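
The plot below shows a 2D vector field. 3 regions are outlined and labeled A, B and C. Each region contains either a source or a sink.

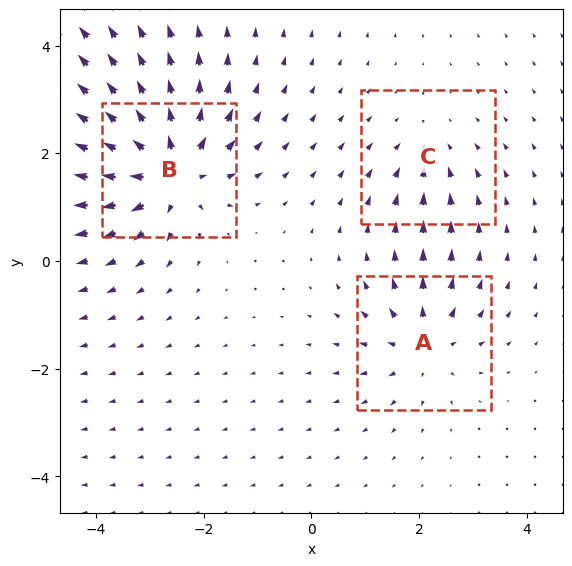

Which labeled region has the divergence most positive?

B

Divergence at each region's feature centre — A: about +4, B: about +6, C: about -2. Region B is most positive.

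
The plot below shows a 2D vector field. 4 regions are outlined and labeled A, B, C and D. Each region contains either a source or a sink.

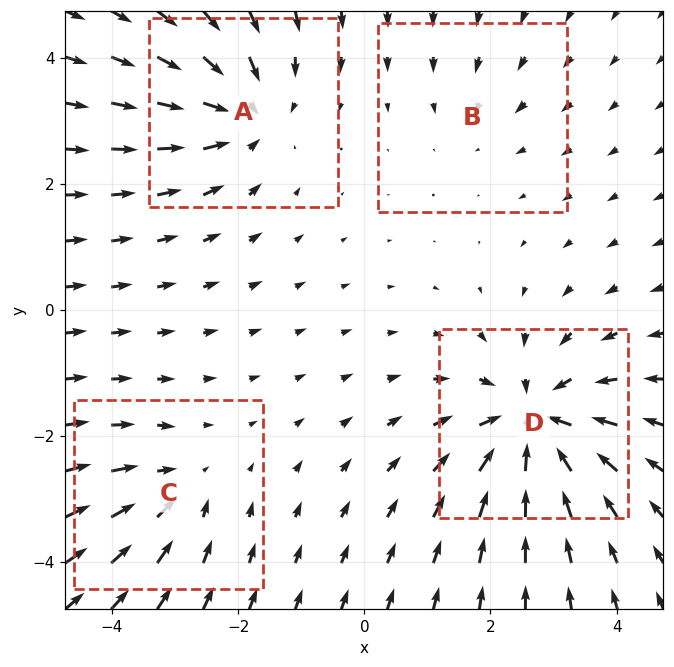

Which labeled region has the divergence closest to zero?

B

Divergence at each region's feature centre — A: about -5, B: about -2, C: about -4, D: about -7. Region B is closest to zero.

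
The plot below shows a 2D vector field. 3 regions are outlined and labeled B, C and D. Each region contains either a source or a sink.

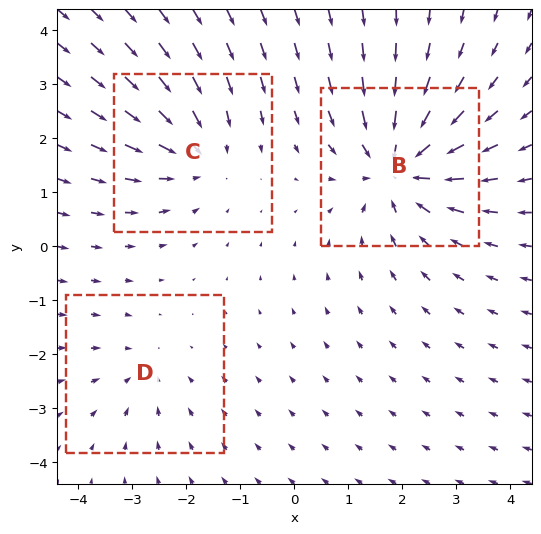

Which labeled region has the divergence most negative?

Divergence at each region's feature centre — B: about -5, C: about -3, D: about -2. Region B is most negative.

B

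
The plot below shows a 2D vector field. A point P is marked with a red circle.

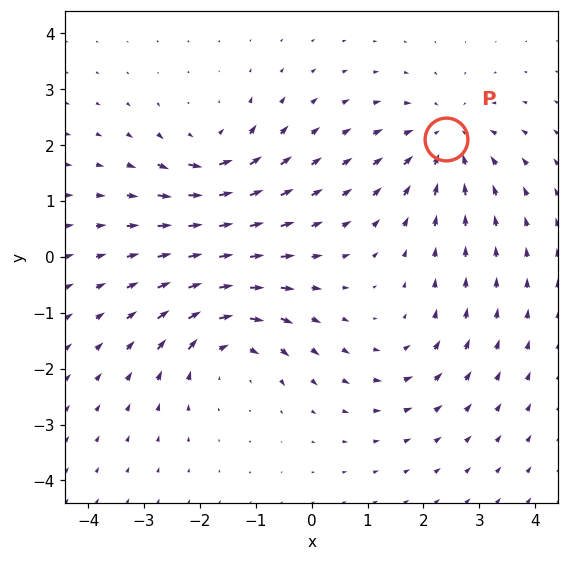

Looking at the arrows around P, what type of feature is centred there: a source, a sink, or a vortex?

sink

At P (2.4, 2.1) the arrows converge inward. Divergence about -4, curl ≈0 — negative divergence with near-zero curl is a sink.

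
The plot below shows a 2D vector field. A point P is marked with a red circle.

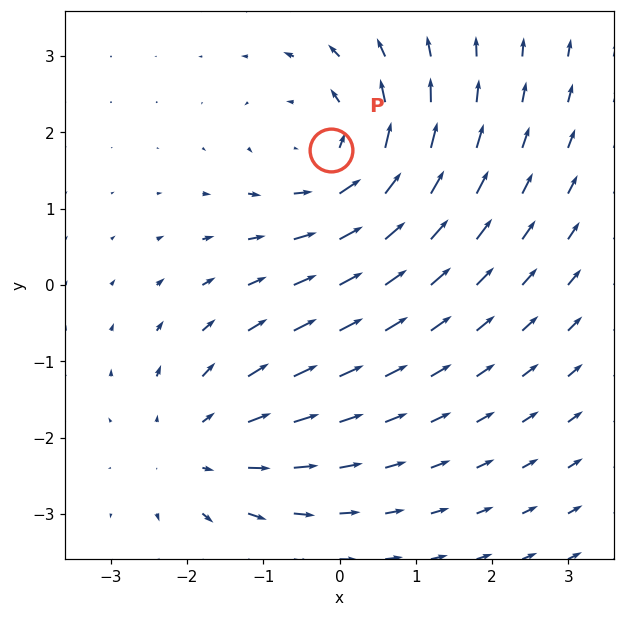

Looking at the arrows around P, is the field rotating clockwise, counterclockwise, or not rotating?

counterclockwise

Near P at (-0.1, 1.8) the arrows circulate counterclockwise. The curl (z-component) there is about +4; positive curl means counterclockwise rotation.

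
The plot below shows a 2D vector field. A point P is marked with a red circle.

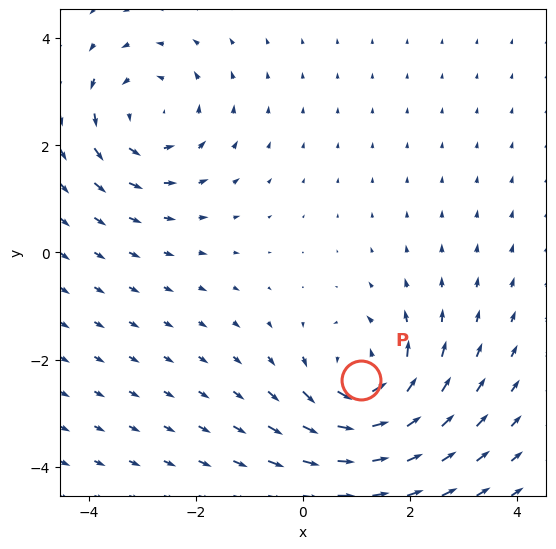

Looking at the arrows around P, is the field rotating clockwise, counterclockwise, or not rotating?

counterclockwise

Near P at (1.1, -2.4) the arrows circulate counterclockwise. The curl (z-component) there is about +6; positive curl means counterclockwise rotation.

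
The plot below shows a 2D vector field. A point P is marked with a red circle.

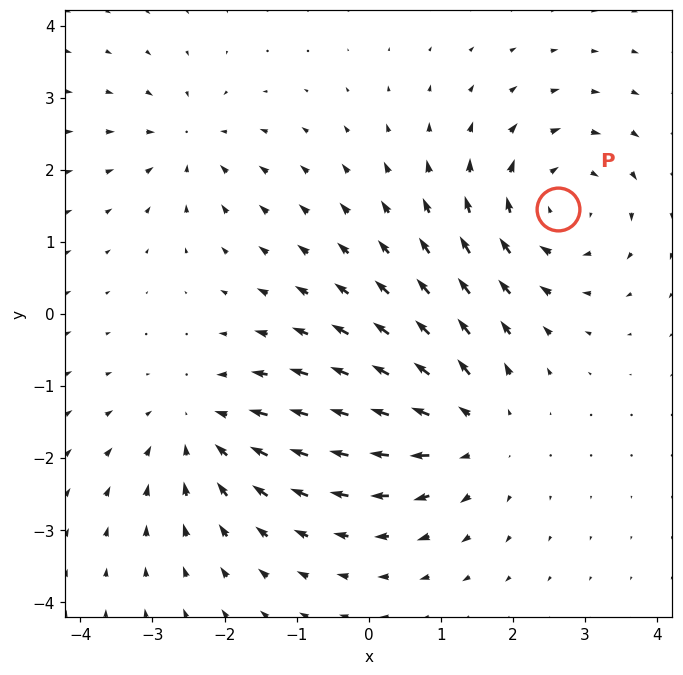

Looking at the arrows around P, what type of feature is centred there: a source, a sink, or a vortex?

vortex

At P (2.6, 1.5) the arrows circulate clockwise. Divergence ≈0, curl about -5 — near-zero divergence with nonzero curl is a vortex.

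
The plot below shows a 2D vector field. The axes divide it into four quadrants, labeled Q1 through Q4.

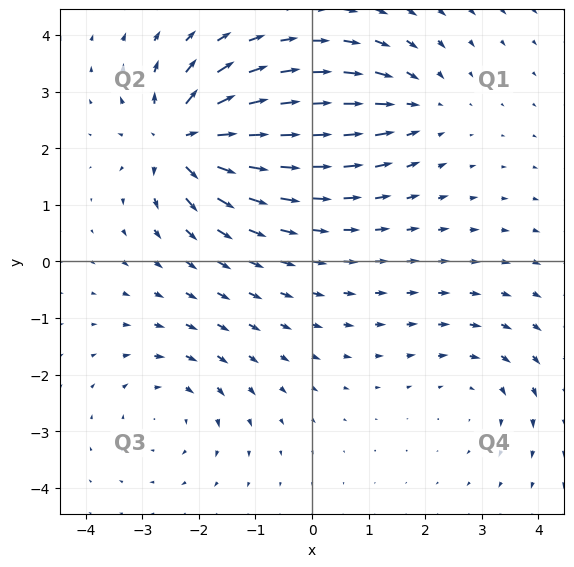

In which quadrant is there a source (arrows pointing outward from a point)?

Q2

The source sits at approximately (-2.3, 2.1), which lies in quadrant Q2. The divergence there is about +7, positive as expected for a source.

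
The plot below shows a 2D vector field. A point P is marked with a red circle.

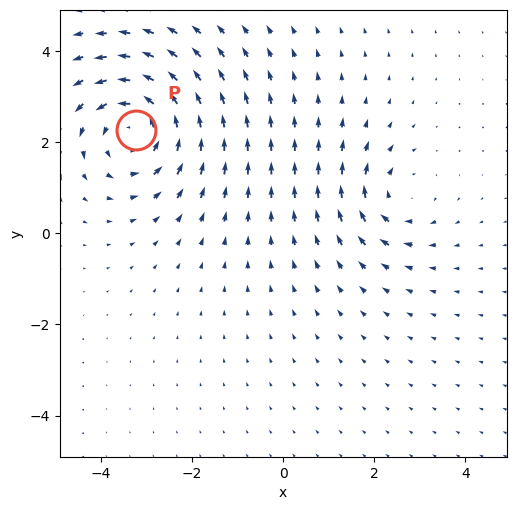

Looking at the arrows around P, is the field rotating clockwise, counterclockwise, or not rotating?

counterclockwise

Near P at (-3.2, 2.3) the arrows circulate counterclockwise. The curl (z-component) there is about +4; positive curl means counterclockwise rotation.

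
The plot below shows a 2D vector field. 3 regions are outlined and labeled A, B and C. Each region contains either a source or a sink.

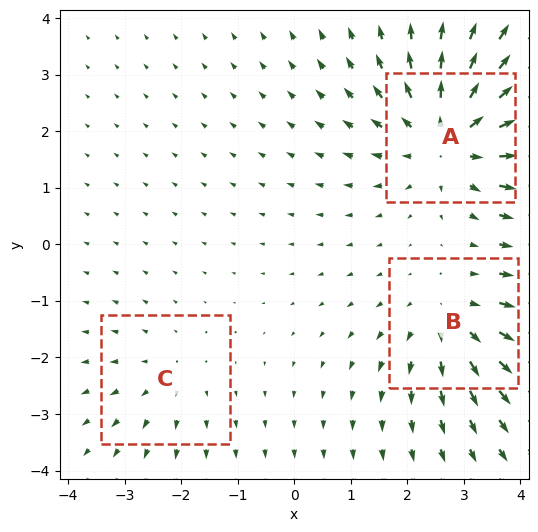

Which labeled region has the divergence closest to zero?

C

Divergence at each region's feature centre — A: about +5, B: about +3, C: about +2. Region C is closest to zero.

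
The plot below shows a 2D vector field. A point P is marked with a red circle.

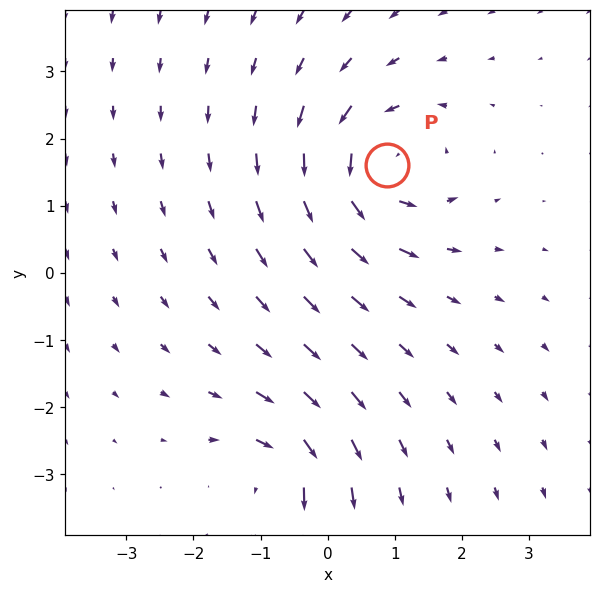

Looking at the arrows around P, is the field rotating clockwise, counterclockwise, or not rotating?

counterclockwise

Near P at (0.9, 1.6) the arrows circulate counterclockwise. The curl (z-component) there is about +4; positive curl means counterclockwise rotation.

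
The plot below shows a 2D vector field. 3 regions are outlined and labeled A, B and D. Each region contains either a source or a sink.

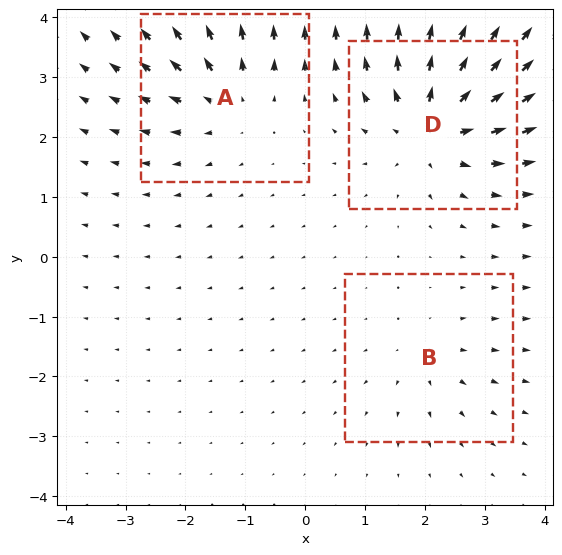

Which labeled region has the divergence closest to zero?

B

Divergence at each region's feature centre — A: about +4, B: about +2, D: about +5. Region B is closest to zero.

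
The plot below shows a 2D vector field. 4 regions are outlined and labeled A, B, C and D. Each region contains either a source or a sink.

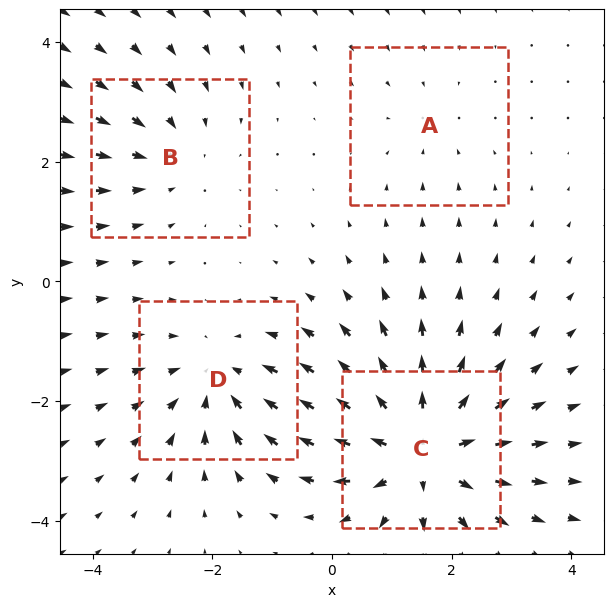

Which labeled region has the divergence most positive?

C

Divergence at each region's feature centre — A: about -2, B: about -3, C: about +6, D: about -4. Region C is most positive.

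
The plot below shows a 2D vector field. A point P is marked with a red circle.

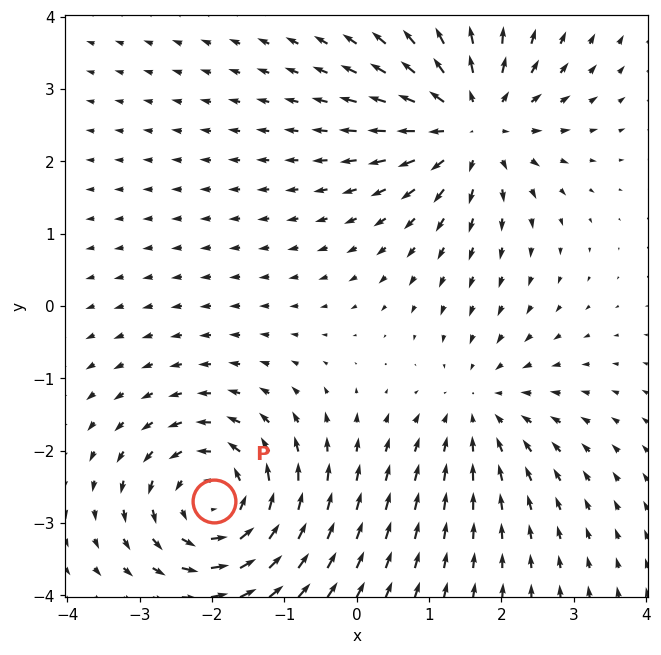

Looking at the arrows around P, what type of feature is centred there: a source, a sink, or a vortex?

vortex

At P (-2.0, -2.7) the arrows circulate counterclockwise. Divergence ≈0, curl about +6 — near-zero divergence with nonzero curl is a vortex.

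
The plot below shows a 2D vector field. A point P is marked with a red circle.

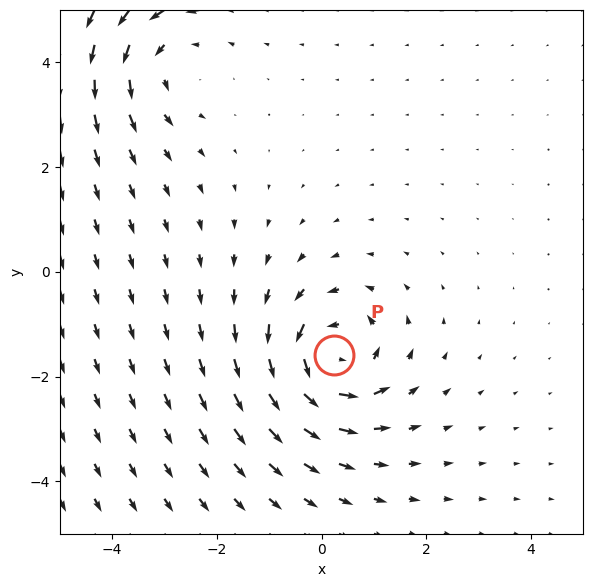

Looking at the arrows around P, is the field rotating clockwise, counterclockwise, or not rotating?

Near P at (0.2, -1.6) the arrows circulate counterclockwise. The curl (z-component) there is about +5; positive curl means counterclockwise rotation.

counterclockwise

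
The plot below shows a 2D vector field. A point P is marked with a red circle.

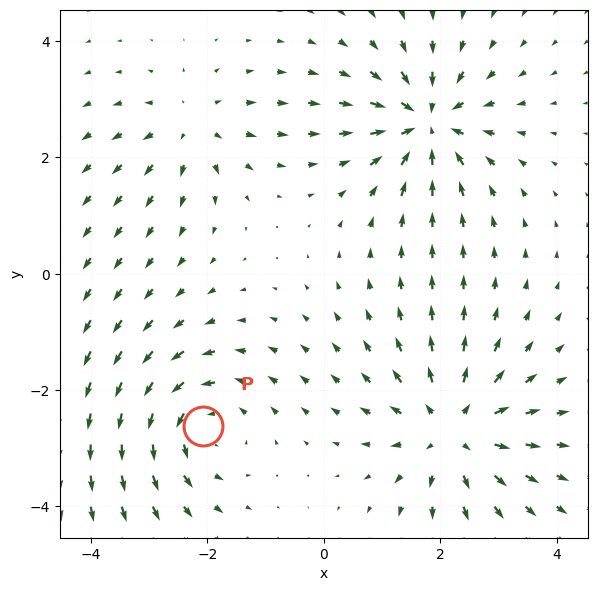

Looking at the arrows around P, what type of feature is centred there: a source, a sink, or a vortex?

At P (-2.1, -2.6) the arrows circulate counterclockwise. Divergence ≈0, curl about +4 — near-zero divergence with nonzero curl is a vortex.

vortex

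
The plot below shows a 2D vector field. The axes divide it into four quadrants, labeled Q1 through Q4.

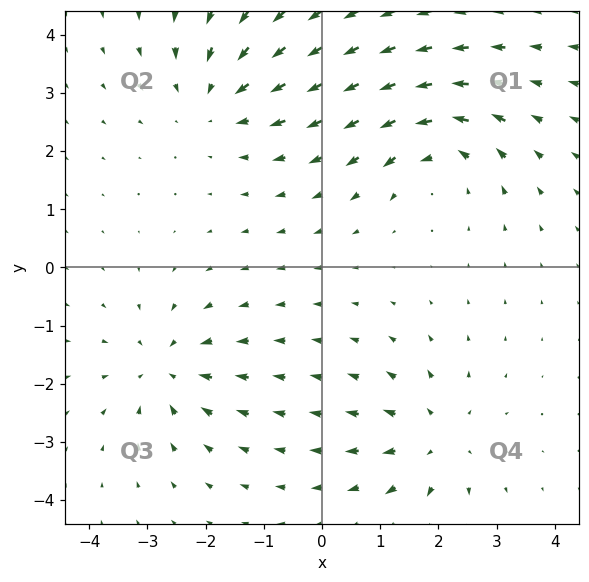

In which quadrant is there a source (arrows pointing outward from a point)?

The source sits at approximately (1.9, -2.9), which lies in quadrant Q4. The divergence there is about +4, positive as expected for a source.

Q4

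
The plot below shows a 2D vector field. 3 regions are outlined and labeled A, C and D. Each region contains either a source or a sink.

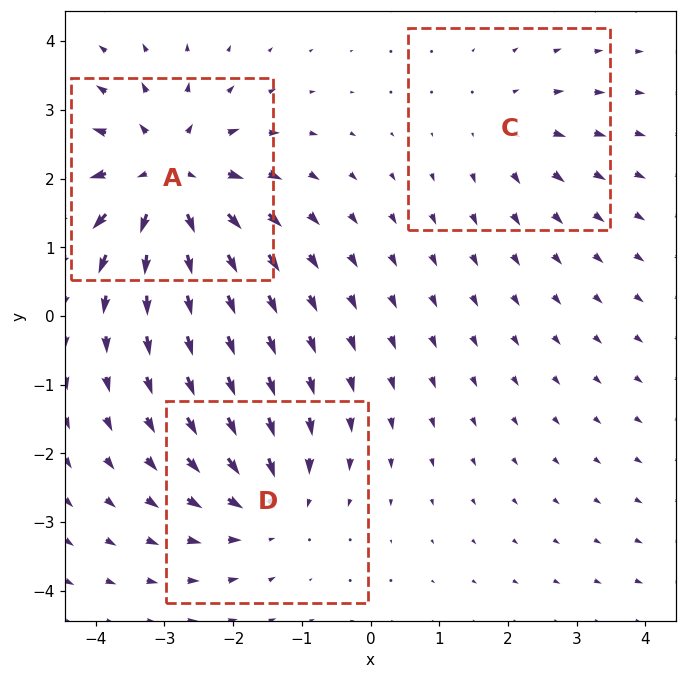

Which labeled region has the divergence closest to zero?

Divergence at each region's feature centre — A: about +5, C: about +2, D: about -3. Region C is closest to zero.

C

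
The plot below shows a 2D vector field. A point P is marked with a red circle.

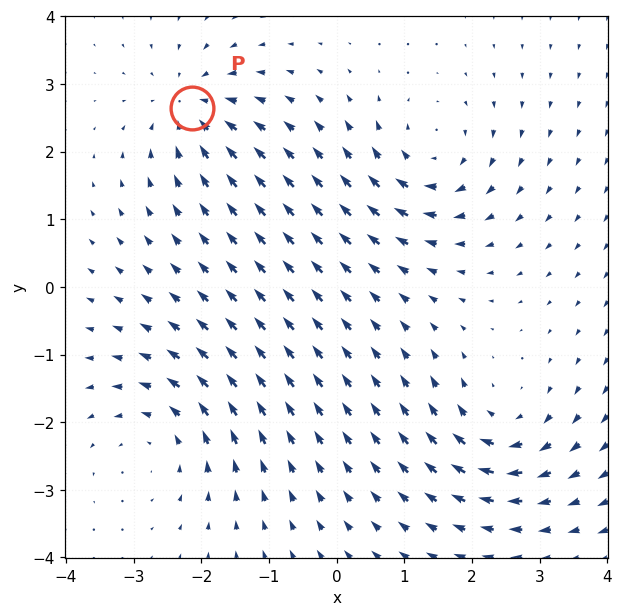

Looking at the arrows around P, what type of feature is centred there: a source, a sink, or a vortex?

At P (-2.1, 2.6) the arrows converge inward. Divergence about -4, curl ≈0 — negative divergence with near-zero curl is a sink.

sink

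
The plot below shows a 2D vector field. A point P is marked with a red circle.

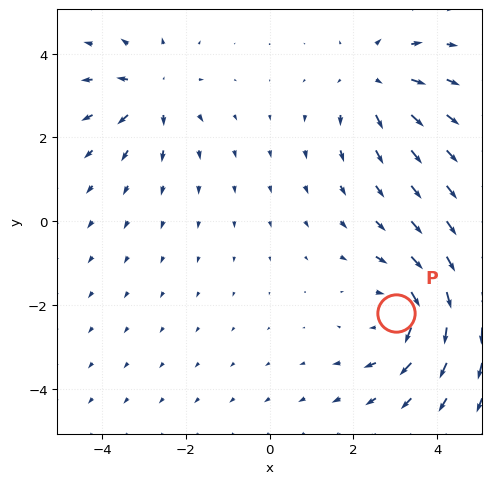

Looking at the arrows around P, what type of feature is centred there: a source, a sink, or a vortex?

At P (3.0, -2.2) the arrows circulate clockwise. Divergence ≈0, curl about -4 — near-zero divergence with nonzero curl is a vortex.

vortex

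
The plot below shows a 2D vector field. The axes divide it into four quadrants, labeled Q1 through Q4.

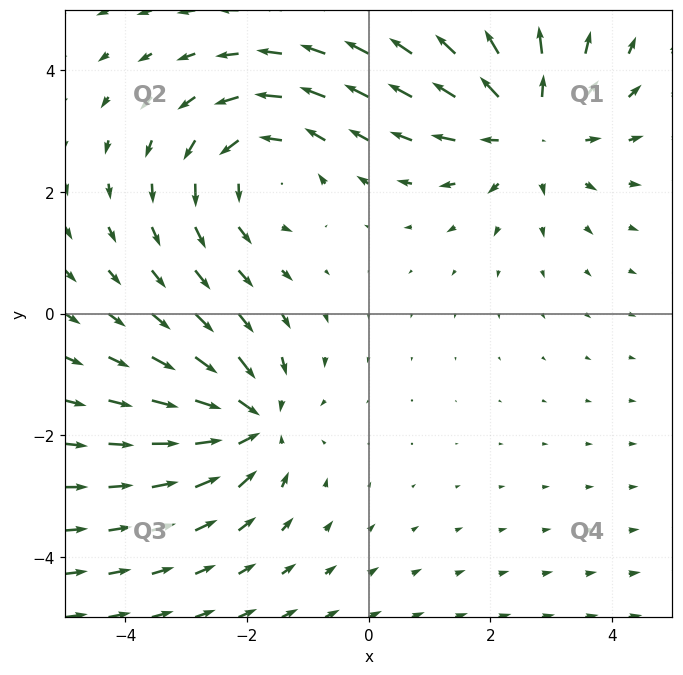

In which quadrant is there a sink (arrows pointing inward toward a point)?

The sink sits at approximately (-1.9, -1.8), which lies in quadrant Q3. The divergence there is about -4, negative as expected for a sink.

Q3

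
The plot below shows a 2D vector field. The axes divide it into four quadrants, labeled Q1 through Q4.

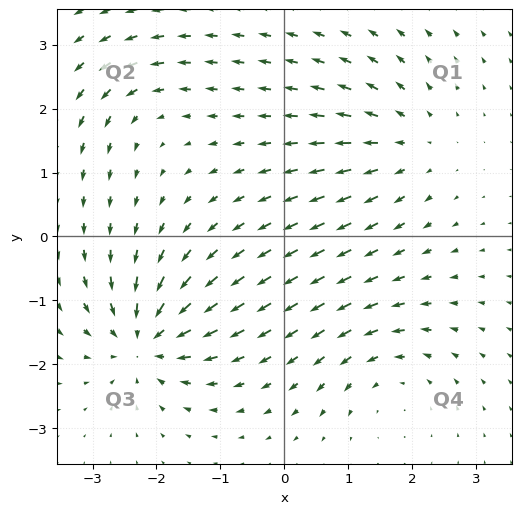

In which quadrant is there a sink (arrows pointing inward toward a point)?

Q3

The sink sits at approximately (-2.2, -1.6), which lies in quadrant Q3. The divergence there is about -7, negative as expected for a sink.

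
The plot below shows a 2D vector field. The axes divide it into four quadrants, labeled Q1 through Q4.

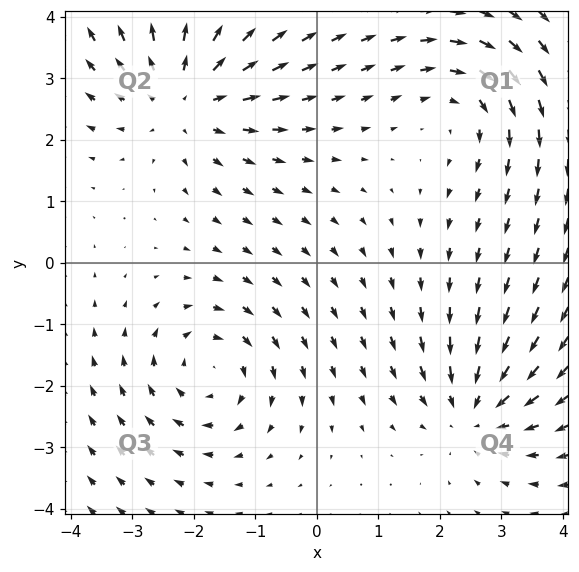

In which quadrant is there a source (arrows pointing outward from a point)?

Q2

The source sits at approximately (-2.1, 2.7), which lies in quadrant Q2. The divergence there is about +4, positive as expected for a source.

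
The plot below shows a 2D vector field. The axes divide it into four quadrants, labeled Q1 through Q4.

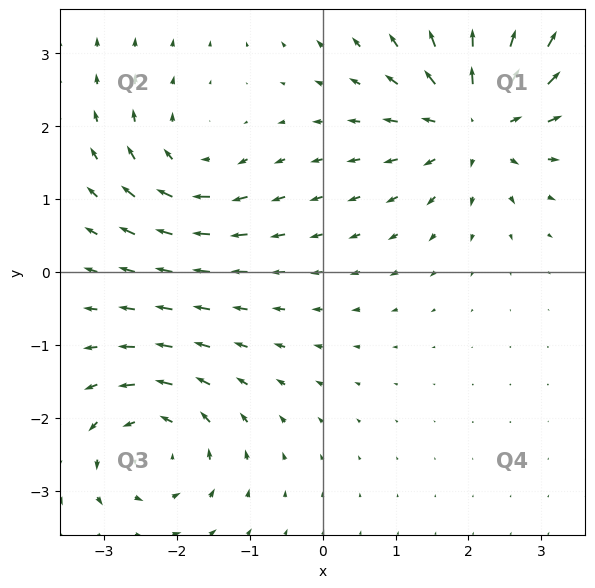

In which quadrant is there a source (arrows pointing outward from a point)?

Q1

The source sits at approximately (2.1, 2.1), which lies in quadrant Q1. The divergence there is about +6, positive as expected for a source.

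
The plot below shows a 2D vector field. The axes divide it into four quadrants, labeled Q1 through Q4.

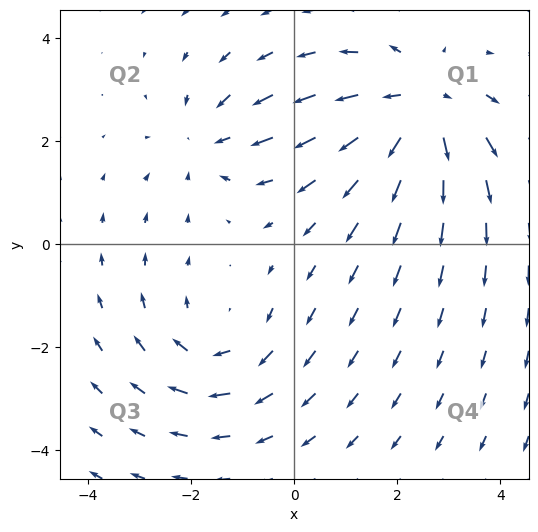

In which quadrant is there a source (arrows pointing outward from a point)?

The source sits at approximately (2.4, 2.6), which lies in quadrant Q1. The divergence there is about +5, positive as expected for a source.

Q1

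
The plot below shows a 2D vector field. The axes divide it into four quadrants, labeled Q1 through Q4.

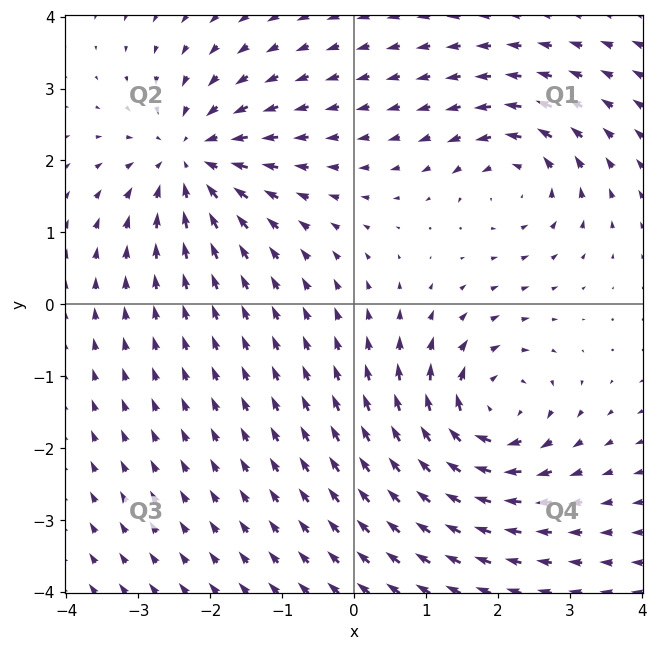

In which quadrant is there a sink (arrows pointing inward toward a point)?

Q2

The sink sits at approximately (-2.3, 2.0), which lies in quadrant Q2. The divergence there is about -5, negative as expected for a sink.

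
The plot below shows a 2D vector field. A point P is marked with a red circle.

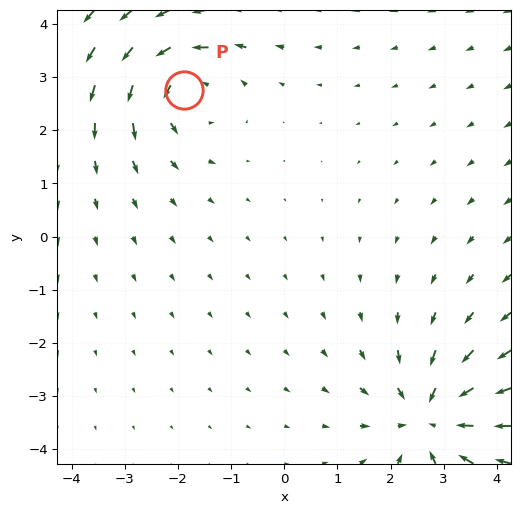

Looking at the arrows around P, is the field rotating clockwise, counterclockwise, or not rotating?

Near P at (-1.9, 2.8) the arrows circulate counterclockwise. The curl (z-component) there is about +4; positive curl means counterclockwise rotation.

counterclockwise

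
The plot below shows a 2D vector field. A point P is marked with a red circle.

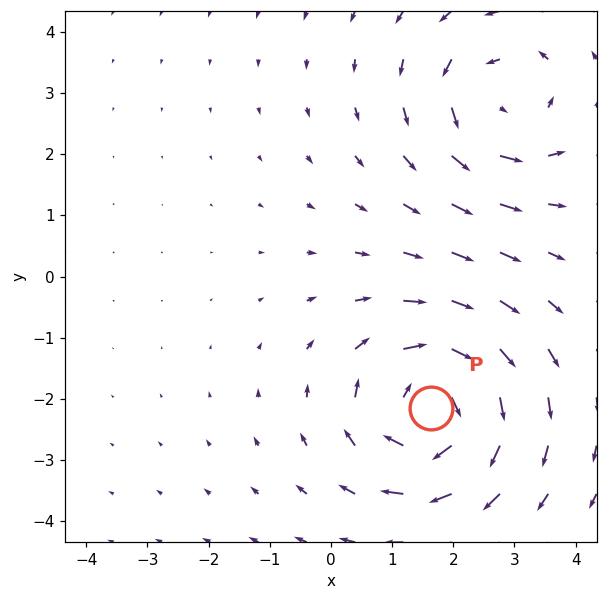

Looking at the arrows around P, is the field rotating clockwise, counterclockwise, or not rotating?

clockwise

Near P at (1.6, -2.1) the arrows circulate clockwise. The curl (z-component) there is about -4; negative curl means clockwise rotation.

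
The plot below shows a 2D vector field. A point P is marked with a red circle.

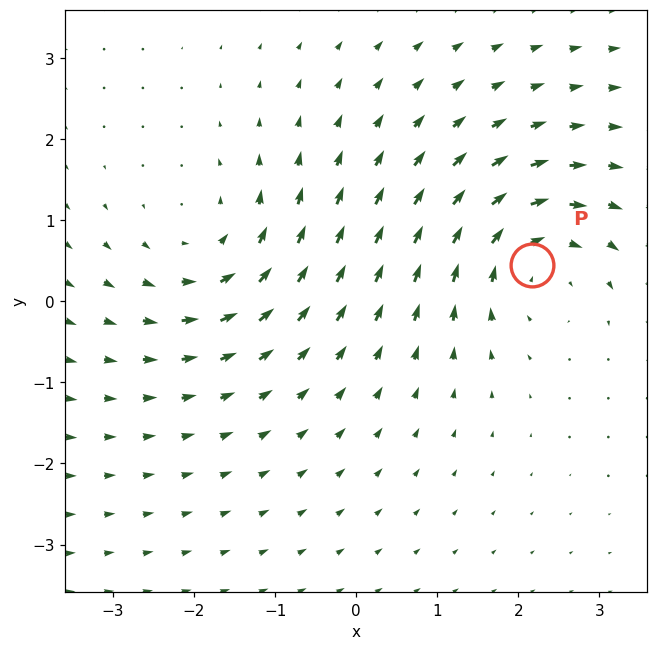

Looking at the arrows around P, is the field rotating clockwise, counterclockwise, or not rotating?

clockwise

Near P at (2.2, 0.4) the arrows circulate clockwise. The curl (z-component) there is about -5; negative curl means clockwise rotation.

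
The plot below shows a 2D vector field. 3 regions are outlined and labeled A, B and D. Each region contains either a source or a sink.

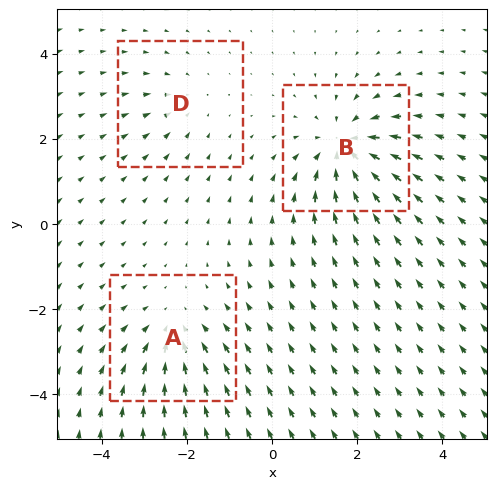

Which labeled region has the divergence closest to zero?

D

Divergence at each region's feature centre — A: about -3, B: about -5, D: about -2. Region D is closest to zero.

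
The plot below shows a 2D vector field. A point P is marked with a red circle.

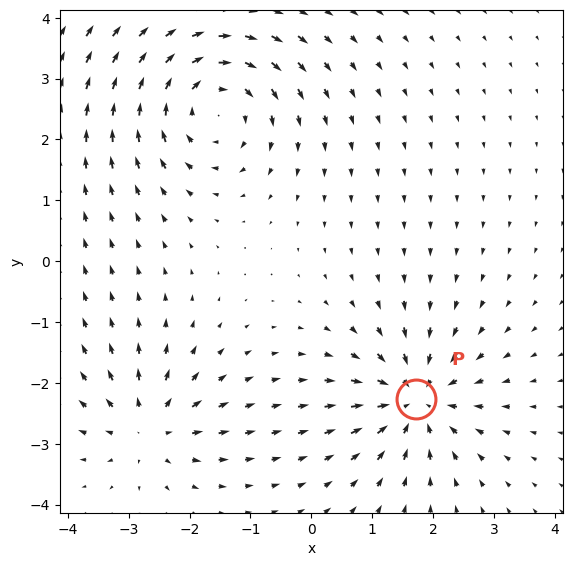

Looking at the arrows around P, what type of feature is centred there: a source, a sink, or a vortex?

At P (1.7, -2.3) the arrows converge inward. Divergence about -5, curl ≈0 — negative divergence with near-zero curl is a sink.

sink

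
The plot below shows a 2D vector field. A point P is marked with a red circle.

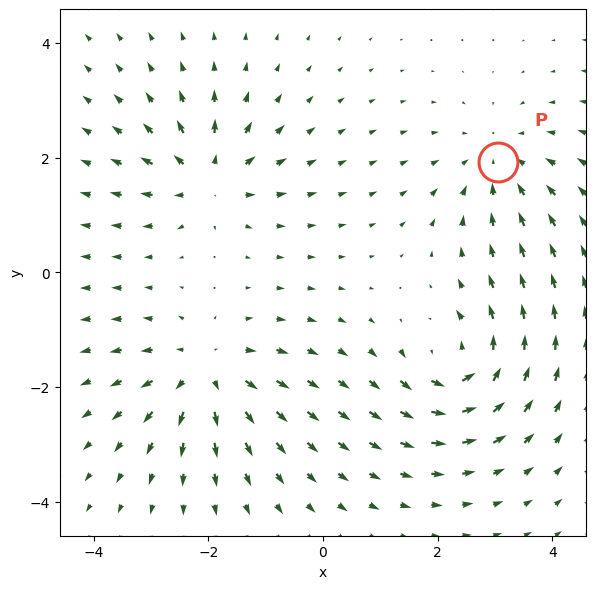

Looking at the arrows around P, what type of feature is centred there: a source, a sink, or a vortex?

sink

At P (3.0, 1.9) the arrows converge inward. Divergence about -3, curl ≈0 — negative divergence with near-zero curl is a sink.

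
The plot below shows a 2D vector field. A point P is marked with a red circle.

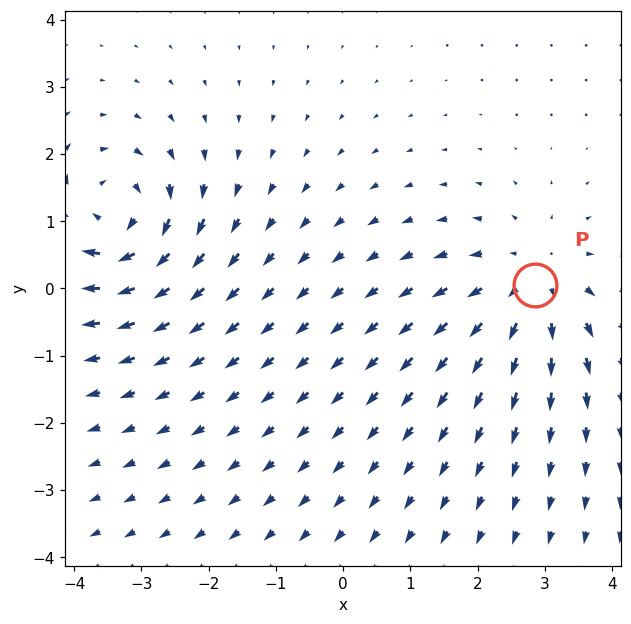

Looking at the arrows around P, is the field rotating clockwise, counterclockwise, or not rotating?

Near P at (2.9, 0.1) the arrows show no circulation. The curl there is ≈0.

not rotating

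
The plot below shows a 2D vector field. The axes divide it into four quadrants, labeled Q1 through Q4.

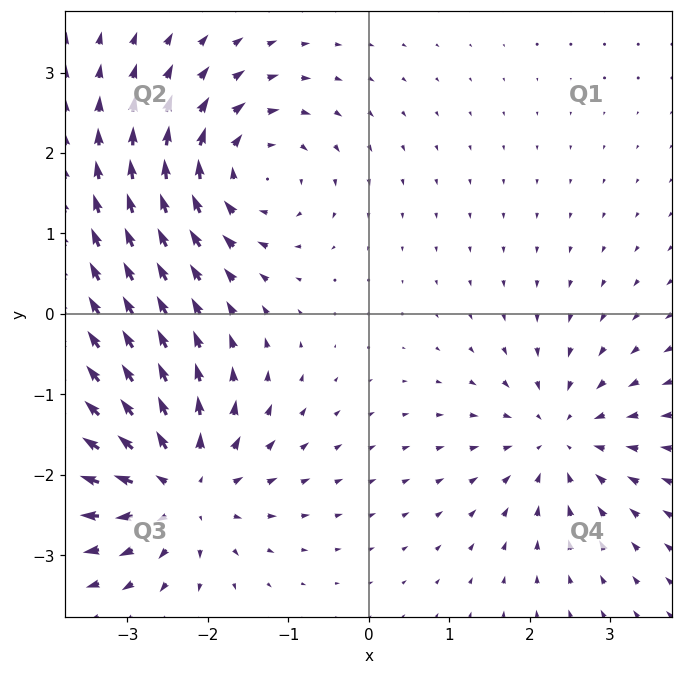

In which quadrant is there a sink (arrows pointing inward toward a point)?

The sink sits at approximately (2.4, -1.5), which lies in quadrant Q4. The divergence there is about -4, negative as expected for a sink.

Q4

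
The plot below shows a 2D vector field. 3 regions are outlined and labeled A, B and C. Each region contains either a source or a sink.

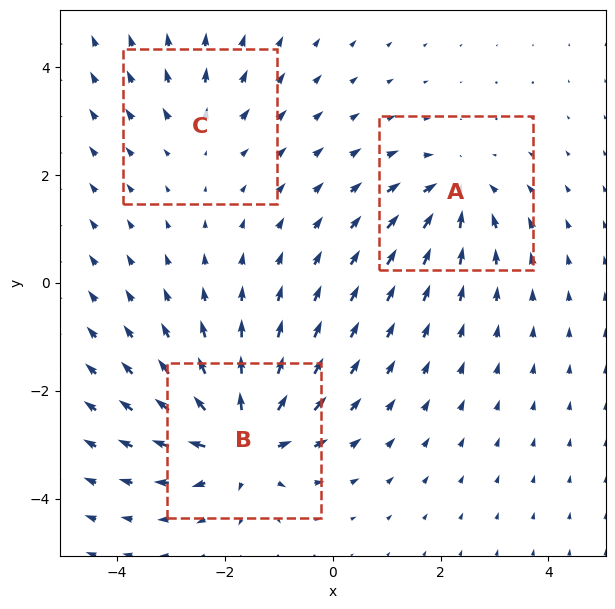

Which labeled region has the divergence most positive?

Divergence at each region's feature centre — A: about -4, B: about +6, C: about +2. Region B is most positive.

B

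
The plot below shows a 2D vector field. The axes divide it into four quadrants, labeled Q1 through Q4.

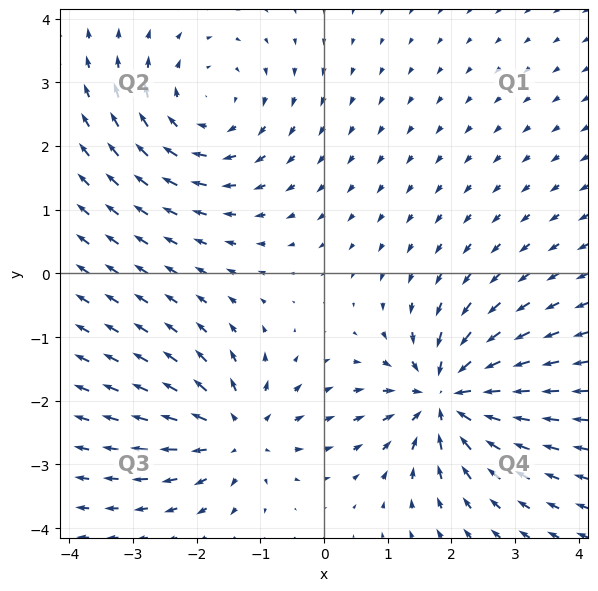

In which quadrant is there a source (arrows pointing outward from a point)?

Q3

The source sits at approximately (-1.4, -2.5), which lies in quadrant Q3. The divergence there is about +4, positive as expected for a source.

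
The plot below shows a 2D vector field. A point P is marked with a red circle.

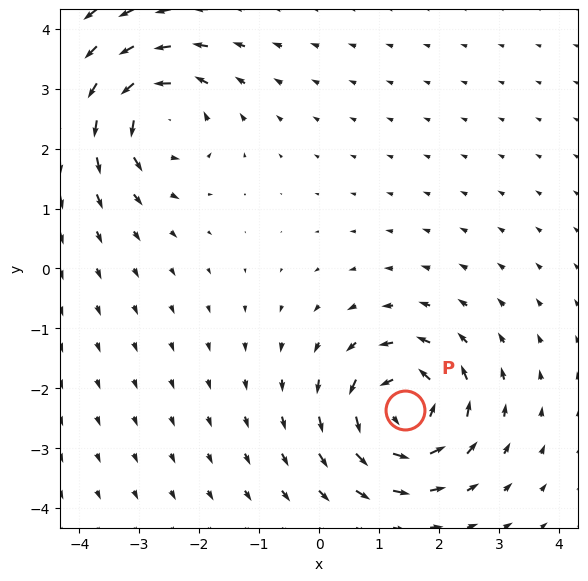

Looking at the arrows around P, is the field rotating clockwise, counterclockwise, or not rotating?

counterclockwise

Near P at (1.4, -2.4) the arrows circulate counterclockwise. The curl (z-component) there is about +7; positive curl means counterclockwise rotation.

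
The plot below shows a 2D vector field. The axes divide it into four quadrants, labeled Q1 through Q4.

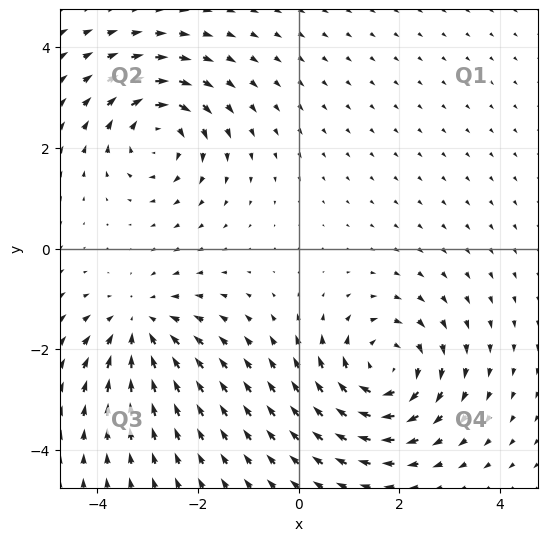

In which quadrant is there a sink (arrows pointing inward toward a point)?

Q3

The sink sits at approximately (-3.1, -1.5), which lies in quadrant Q3. The divergence there is about -4, negative as expected for a sink.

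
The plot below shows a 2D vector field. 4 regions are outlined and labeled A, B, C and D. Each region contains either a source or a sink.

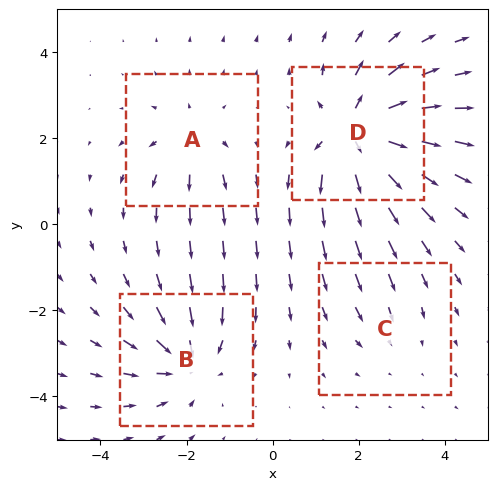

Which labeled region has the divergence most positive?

D

Divergence at each region's feature centre — A: about +4, B: about -5, C: about -2, D: about +8. Region D is most positive.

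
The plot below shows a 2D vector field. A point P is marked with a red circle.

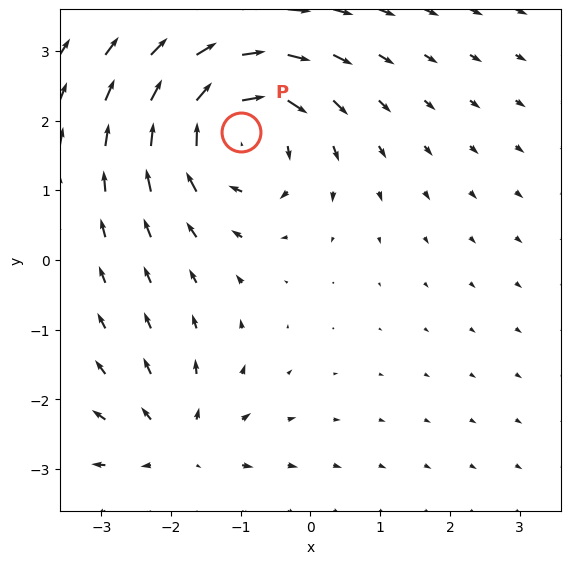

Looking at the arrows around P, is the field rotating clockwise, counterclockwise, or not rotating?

clockwise

Near P at (-1.0, 1.8) the arrows circulate clockwise. The curl (z-component) there is about -5; negative curl means clockwise rotation.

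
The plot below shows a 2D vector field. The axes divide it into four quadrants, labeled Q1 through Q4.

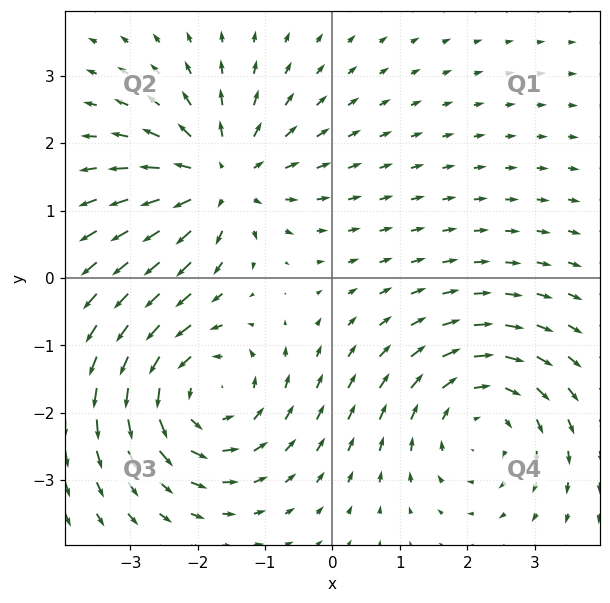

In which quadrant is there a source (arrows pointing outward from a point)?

Q2

The source sits at approximately (-1.7, 1.5), which lies in quadrant Q2. The divergence there is about +4, positive as expected for a source.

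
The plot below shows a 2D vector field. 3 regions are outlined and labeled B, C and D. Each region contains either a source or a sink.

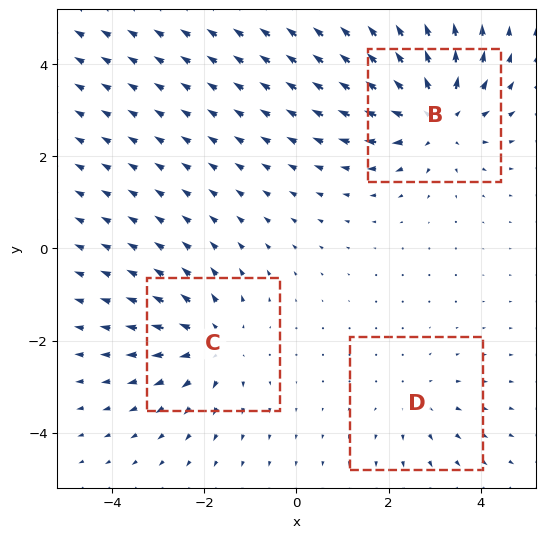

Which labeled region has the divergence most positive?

B

Divergence at each region's feature centre — B: about +4, C: about +3, D: about +2. Region B is most positive.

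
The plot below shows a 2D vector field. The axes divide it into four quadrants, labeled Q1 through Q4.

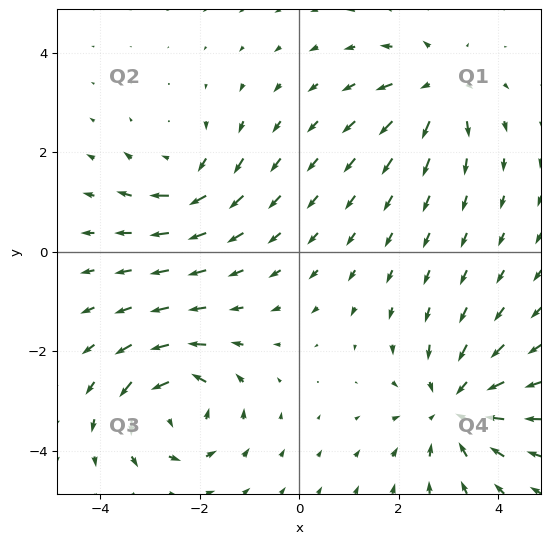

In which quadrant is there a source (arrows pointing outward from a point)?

Q1

The source sits at approximately (2.8, 3.3), which lies in quadrant Q1. The divergence there is about +4, positive as expected for a source.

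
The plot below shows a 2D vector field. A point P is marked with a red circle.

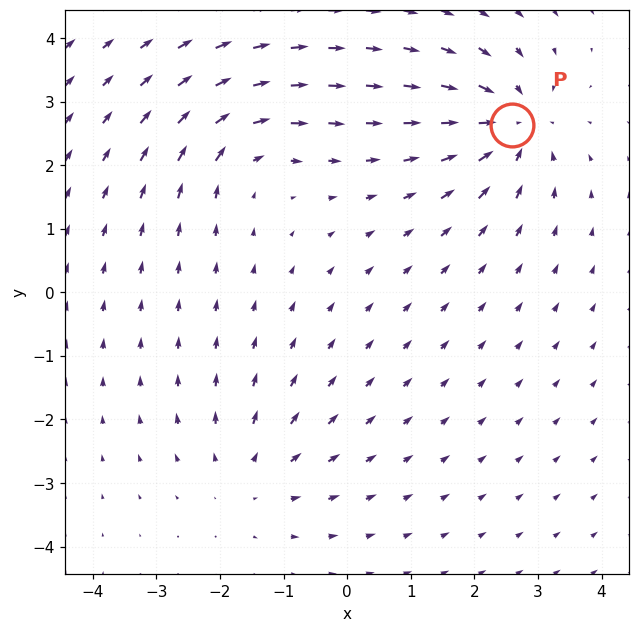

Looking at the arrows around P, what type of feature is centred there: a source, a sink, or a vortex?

At P (2.6, 2.6) the arrows converge inward. Divergence about -4, curl ≈0 — negative divergence with near-zero curl is a sink.

sink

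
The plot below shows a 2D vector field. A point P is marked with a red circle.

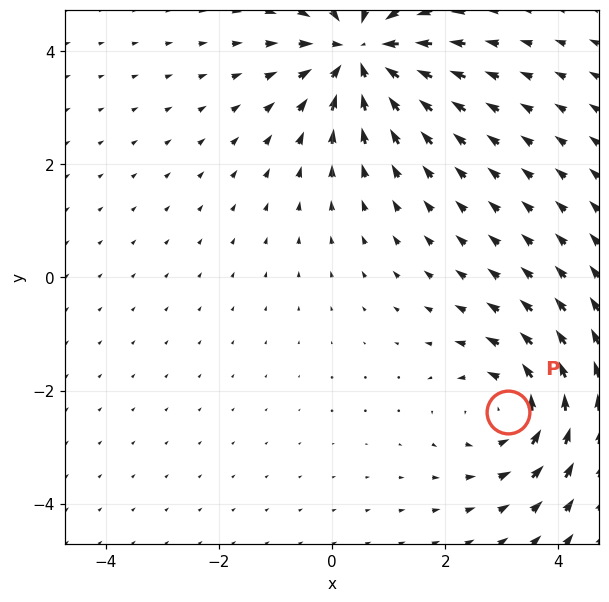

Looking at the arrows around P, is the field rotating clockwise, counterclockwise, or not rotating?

counterclockwise

Near P at (3.1, -2.4) the arrows circulate counterclockwise. The curl (z-component) there is about +3; positive curl means counterclockwise rotation.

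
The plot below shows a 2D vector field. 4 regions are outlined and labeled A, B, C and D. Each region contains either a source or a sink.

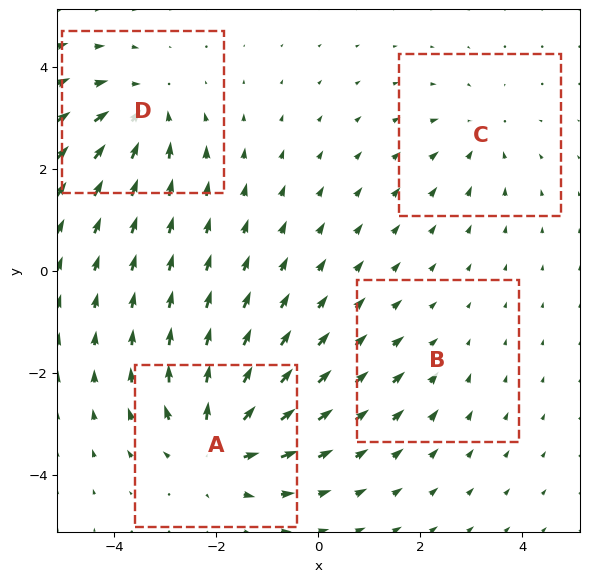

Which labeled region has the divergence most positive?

Divergence at each region's feature centre — A: about +6, B: about -2, C: about -3, D: about -5. Region A is most positive.

A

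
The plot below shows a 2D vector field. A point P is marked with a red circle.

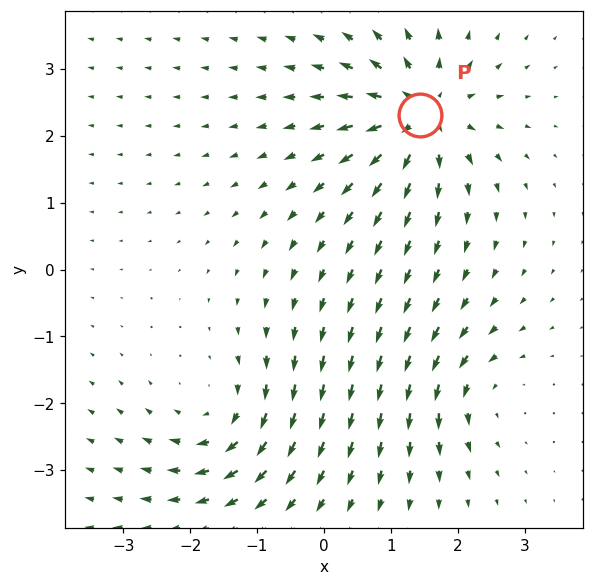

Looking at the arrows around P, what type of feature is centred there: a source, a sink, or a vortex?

source

At P (1.4, 2.3) the arrows spread outward. Divergence about +7, curl ≈0 — positive divergence with near-zero curl is a source.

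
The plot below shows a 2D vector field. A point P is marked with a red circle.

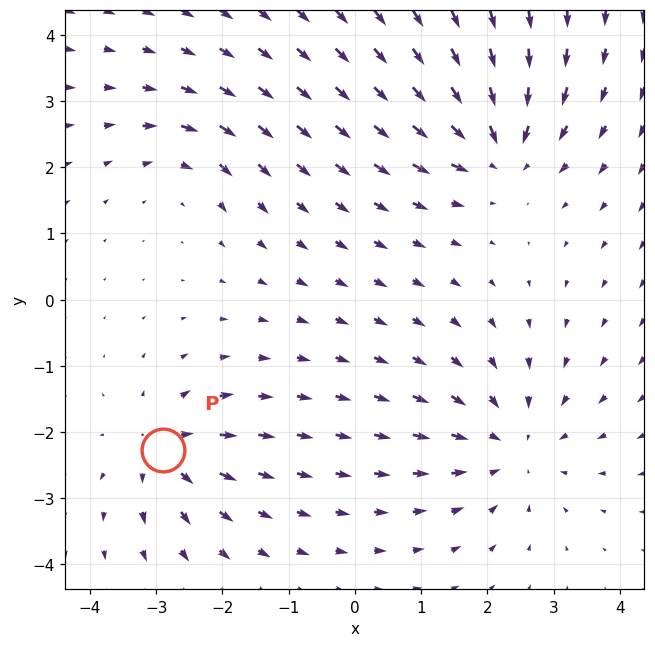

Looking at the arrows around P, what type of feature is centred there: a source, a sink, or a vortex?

source

At P (-2.9, -2.3) the arrows spread outward. Divergence about +5, curl ≈0 — positive divergence with near-zero curl is a source.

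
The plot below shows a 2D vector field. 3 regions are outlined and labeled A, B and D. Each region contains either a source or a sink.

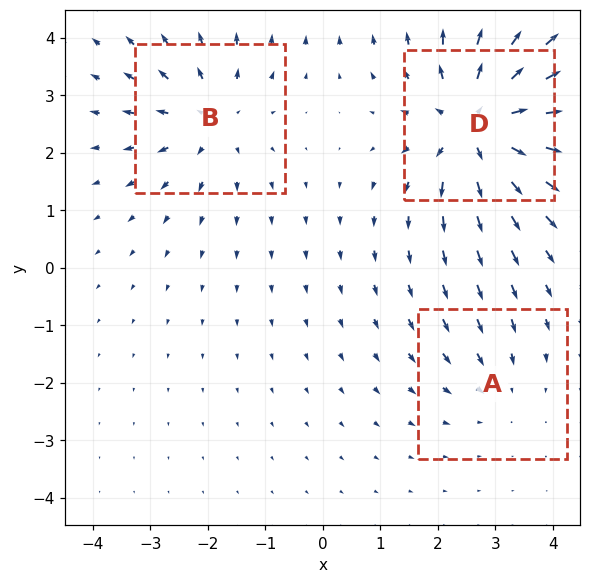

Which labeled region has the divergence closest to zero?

Divergence at each region's feature centre — A: about -2, B: about +3, D: about +5. Region A is closest to zero.

A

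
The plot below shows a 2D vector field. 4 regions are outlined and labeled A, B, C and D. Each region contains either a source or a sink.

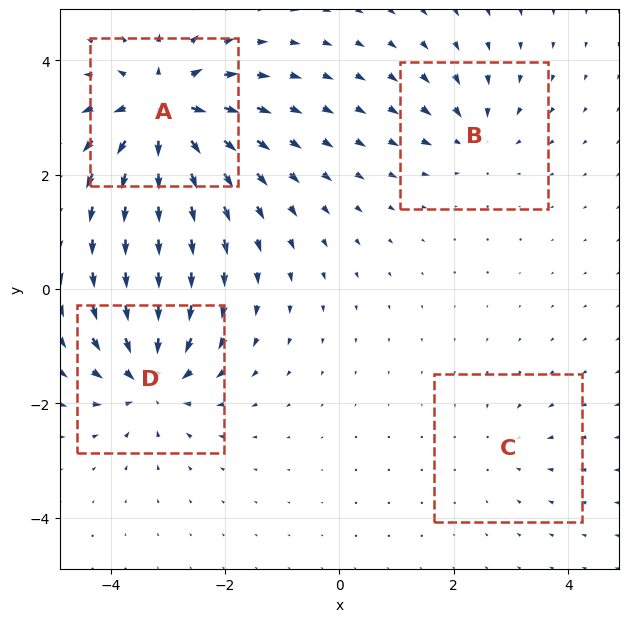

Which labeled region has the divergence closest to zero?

Divergence at each region's feature centre — A: about +9, B: about -4, C: about -2, D: about -7. Region C is closest to zero.

C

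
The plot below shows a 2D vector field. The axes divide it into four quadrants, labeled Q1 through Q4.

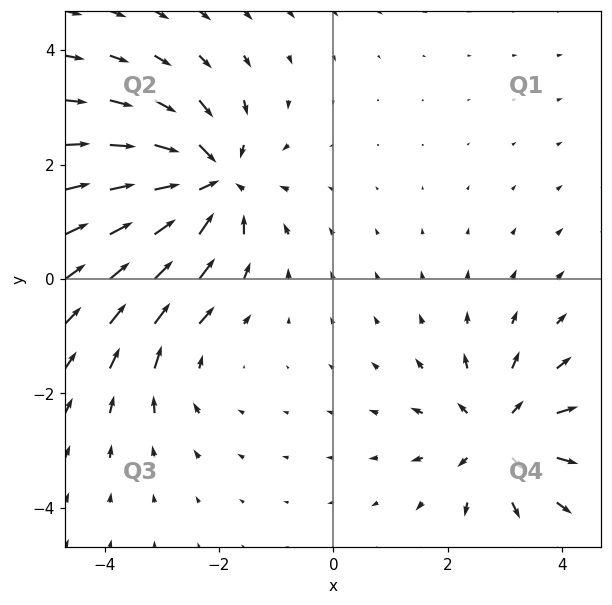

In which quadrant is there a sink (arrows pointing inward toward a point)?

Q2

The sink sits at approximately (-2.2, 1.7), which lies in quadrant Q2. The divergence there is about -5, negative as expected for a sink.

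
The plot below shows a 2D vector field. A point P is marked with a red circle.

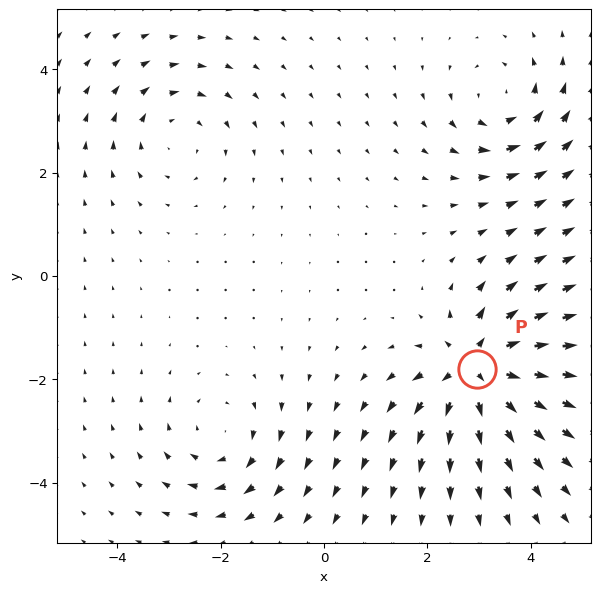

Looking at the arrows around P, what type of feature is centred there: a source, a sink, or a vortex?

At P (3.0, -1.8) the arrows spread outward. Divergence about +6, curl ≈0 — positive divergence with near-zero curl is a source.

source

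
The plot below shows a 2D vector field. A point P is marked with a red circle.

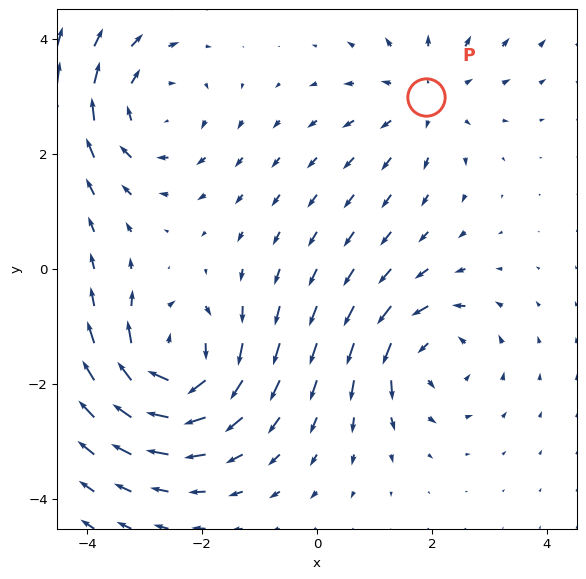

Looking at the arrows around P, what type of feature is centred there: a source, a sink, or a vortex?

At P (1.9, 3.0) the arrows spread outward. Divergence about +3, curl ≈0 — positive divergence with near-zero curl is a source.

source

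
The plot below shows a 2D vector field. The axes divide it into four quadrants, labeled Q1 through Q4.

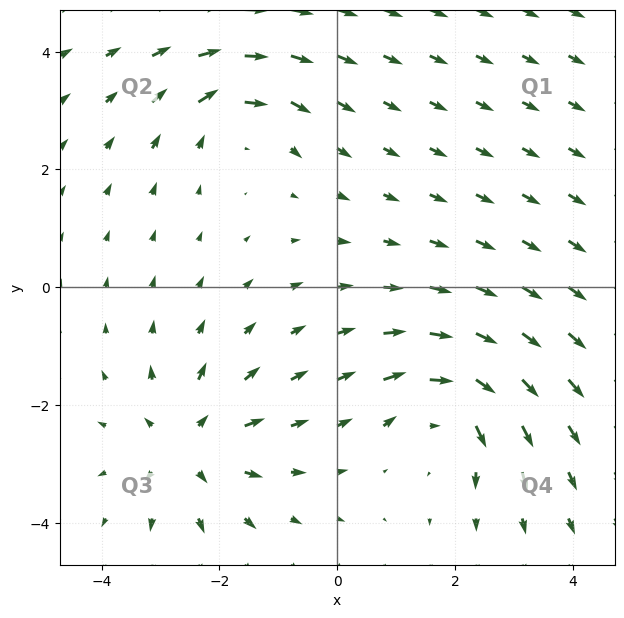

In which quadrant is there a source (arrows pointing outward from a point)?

Q3

The source sits at approximately (-2.5, -2.7), which lies in quadrant Q3. The divergence there is about +4, positive as expected for a source.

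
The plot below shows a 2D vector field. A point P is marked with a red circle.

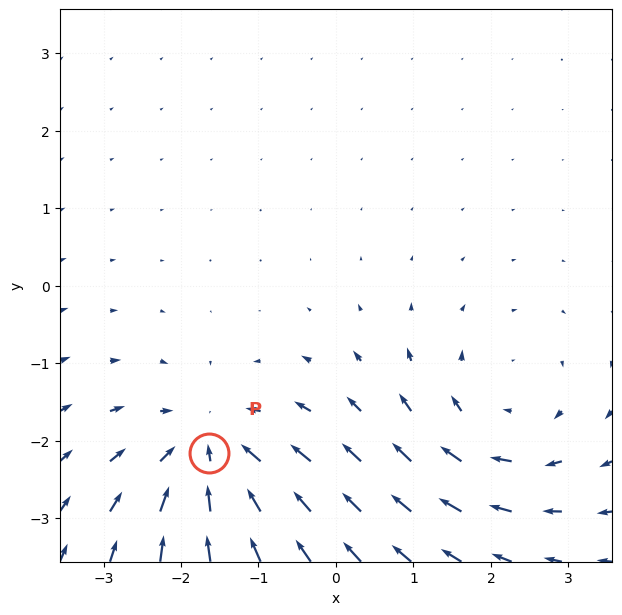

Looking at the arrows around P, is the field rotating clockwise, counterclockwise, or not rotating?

Near P at (-1.6, -2.2) the arrows show no circulation. The curl there is ≈0.

not rotating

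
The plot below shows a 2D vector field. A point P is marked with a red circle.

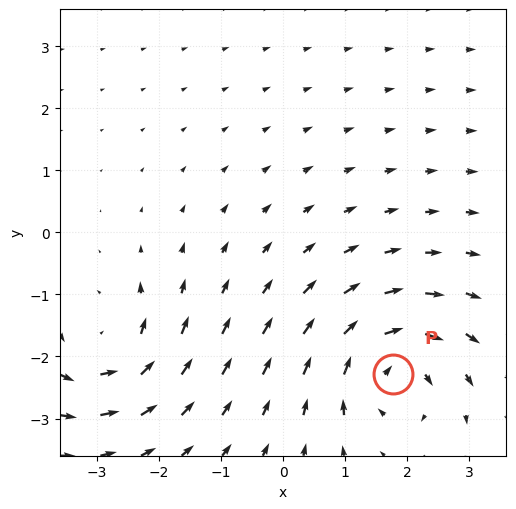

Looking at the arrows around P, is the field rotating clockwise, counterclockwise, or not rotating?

clockwise

Near P at (1.8, -2.3) the arrows circulate clockwise. The curl (z-component) there is about -7; negative curl means clockwise rotation.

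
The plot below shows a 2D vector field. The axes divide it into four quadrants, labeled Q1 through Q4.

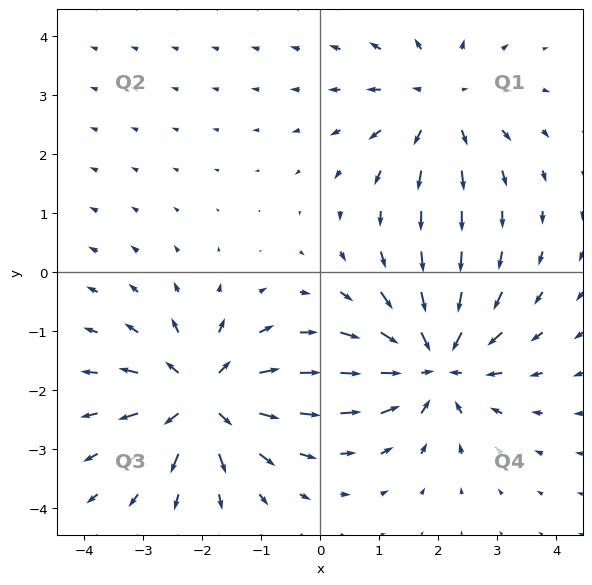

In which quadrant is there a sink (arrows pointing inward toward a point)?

Q4

The sink sits at approximately (1.9, -1.6), which lies in quadrant Q4. The divergence there is about -5, negative as expected for a sink.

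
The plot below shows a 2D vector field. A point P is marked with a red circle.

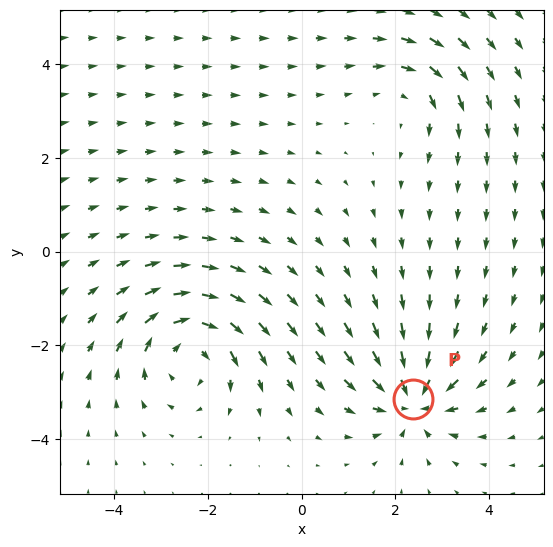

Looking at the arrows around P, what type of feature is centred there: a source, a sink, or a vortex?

sink

At P (2.4, -3.2) the arrows converge inward. Divergence about -6, curl ≈0 — negative divergence with near-zero curl is a sink.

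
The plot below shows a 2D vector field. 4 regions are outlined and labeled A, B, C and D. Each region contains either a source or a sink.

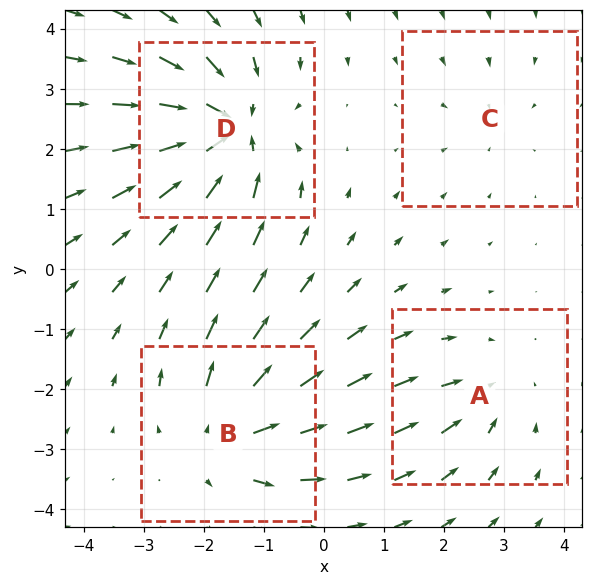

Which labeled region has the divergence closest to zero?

Divergence at each region's feature centre — A: about -3, B: about +5, C: about -2, D: about -7. Region C is closest to zero.

C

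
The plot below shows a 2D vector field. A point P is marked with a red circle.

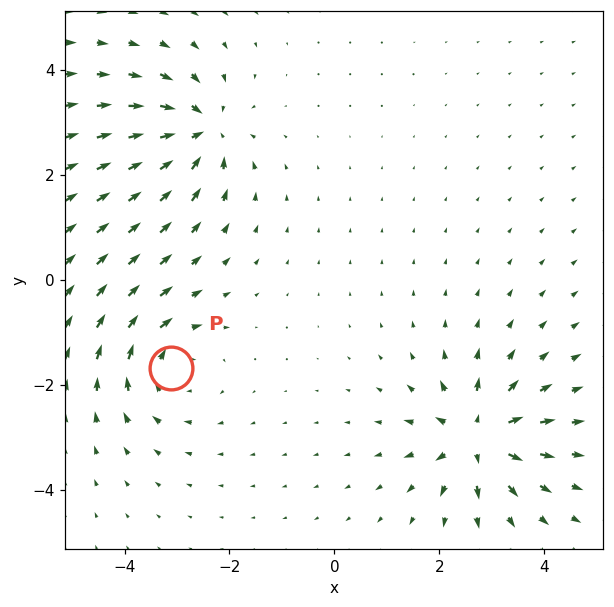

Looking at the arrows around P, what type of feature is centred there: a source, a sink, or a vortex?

At P (-3.1, -1.7) the arrows circulate clockwise. Divergence ≈0, curl about -4 — near-zero divergence with nonzero curl is a vortex.

vortex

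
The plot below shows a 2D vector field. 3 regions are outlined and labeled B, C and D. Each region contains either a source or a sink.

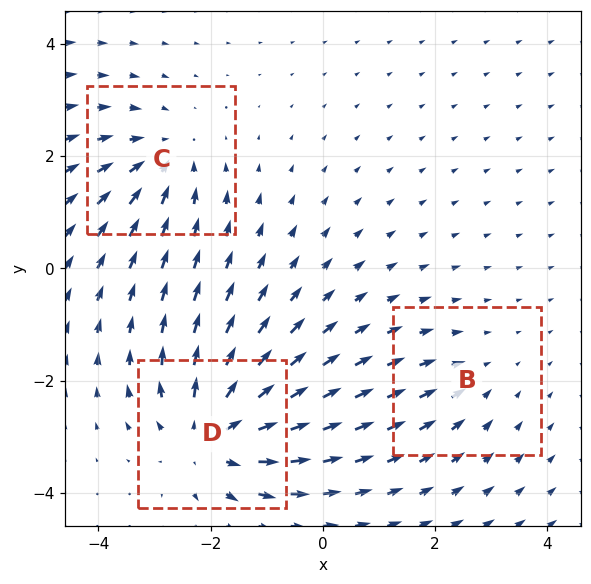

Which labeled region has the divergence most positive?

Divergence at each region's feature centre — B: about -2, C: about -3, D: about +4. Region D is most positive.

D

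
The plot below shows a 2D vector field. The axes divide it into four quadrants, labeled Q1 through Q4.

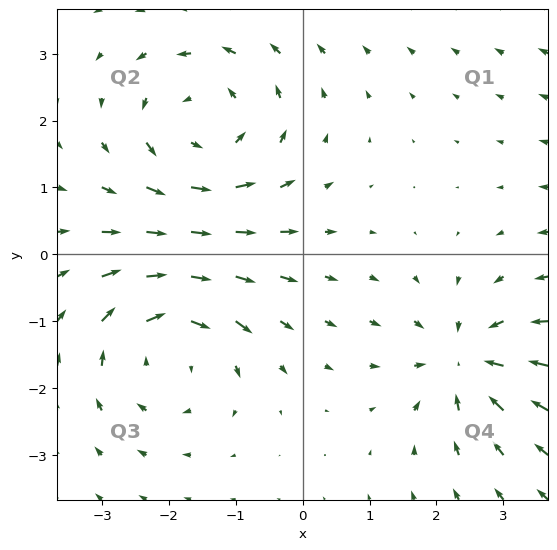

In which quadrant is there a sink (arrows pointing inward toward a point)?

Q4

The sink sits at approximately (2.4, -1.6), which lies in quadrant Q4. The divergence there is about -5, negative as expected for a sink.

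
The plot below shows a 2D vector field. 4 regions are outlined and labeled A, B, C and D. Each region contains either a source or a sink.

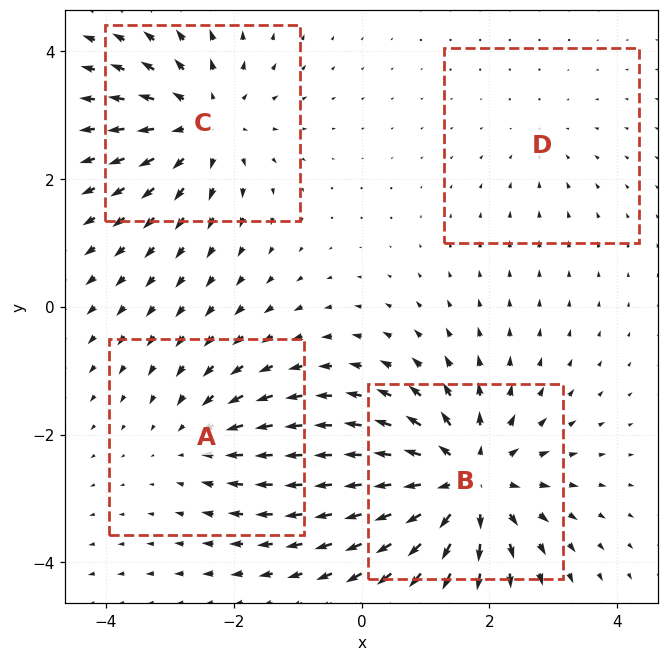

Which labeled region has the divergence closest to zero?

D

Divergence at each region's feature centre — A: about -3, B: about +8, C: about +5, D: about -2. Region D is closest to zero.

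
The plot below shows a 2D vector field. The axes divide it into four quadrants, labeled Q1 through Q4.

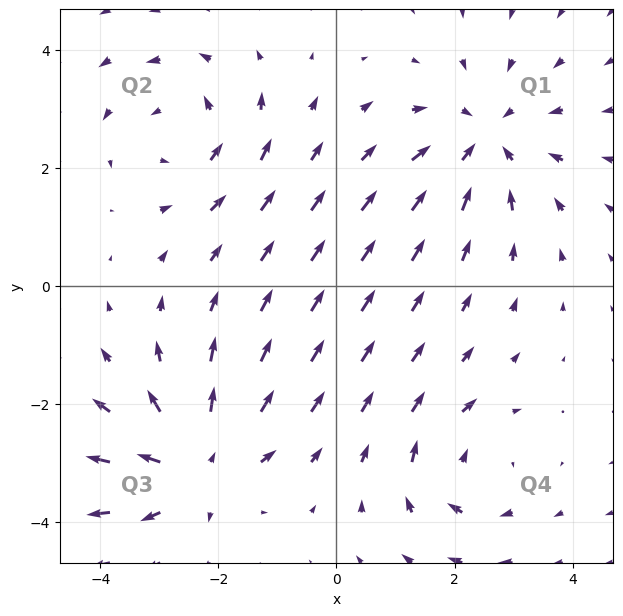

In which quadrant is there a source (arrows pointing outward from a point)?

Q3

The source sits at approximately (-2.4, -3.0), which lies in quadrant Q3. The divergence there is about +4, positive as expected for a source.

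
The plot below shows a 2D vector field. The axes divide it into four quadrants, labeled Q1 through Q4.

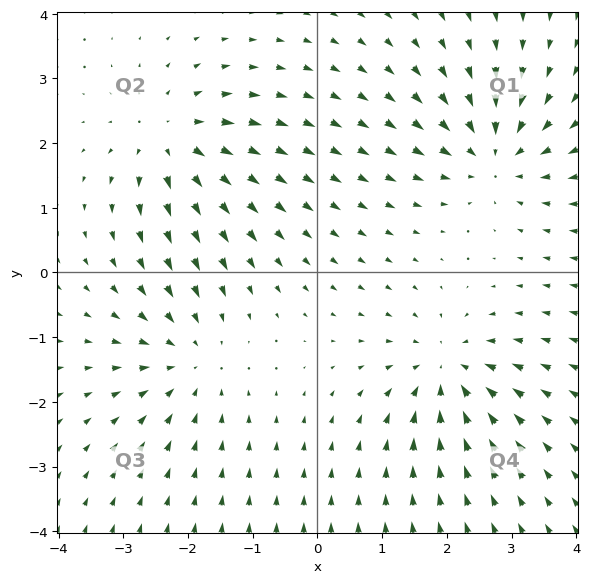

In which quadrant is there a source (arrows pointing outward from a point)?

The source sits at approximately (-2.3, 2.0), which lies in quadrant Q2. The divergence there is about +5, positive as expected for a source.

Q2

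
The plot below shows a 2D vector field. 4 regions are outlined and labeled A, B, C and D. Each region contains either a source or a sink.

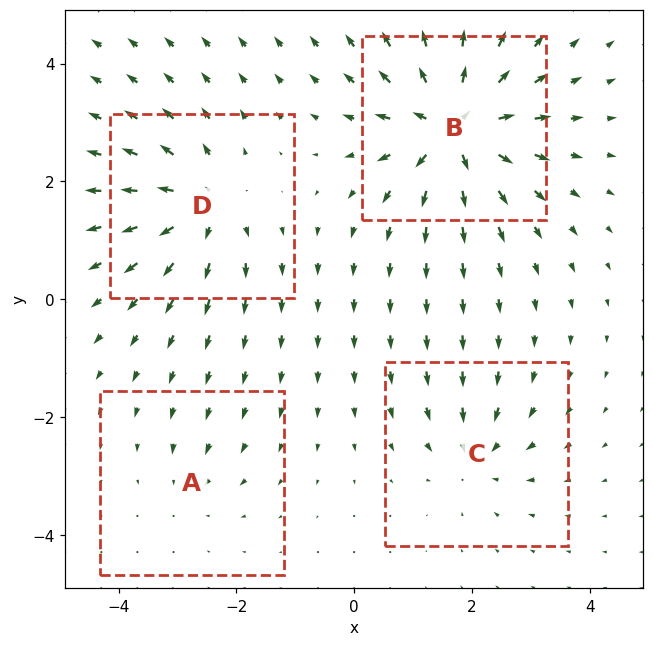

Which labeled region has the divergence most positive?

B

Divergence at each region's feature centre — A: about -2, B: about +8, C: about -4, D: about +6. Region B is most positive.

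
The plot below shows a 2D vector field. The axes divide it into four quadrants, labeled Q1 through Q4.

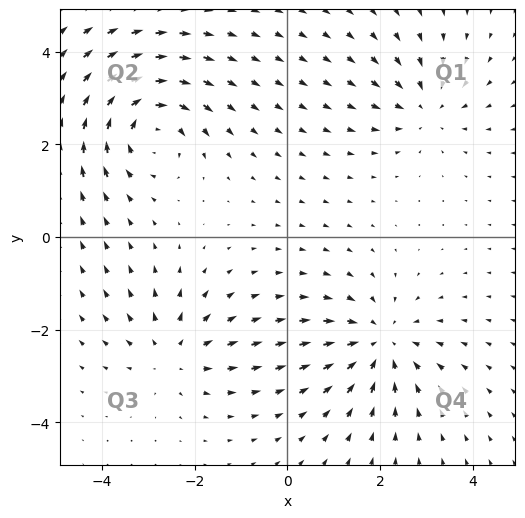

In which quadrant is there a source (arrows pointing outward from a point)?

Q3

The source sits at approximately (-2.5, -2.5), which lies in quadrant Q3. The divergence there is about +3, positive as expected for a source.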